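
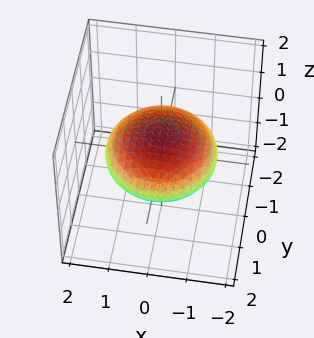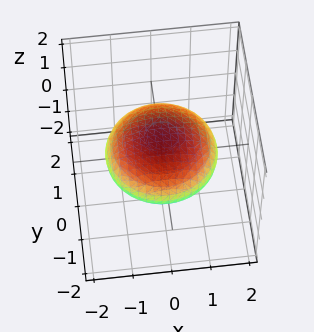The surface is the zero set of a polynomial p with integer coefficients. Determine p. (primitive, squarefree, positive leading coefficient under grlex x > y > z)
First, the degree is 2 — a closed, bounded, convex surface; a quadric.
Next, symmetries: it's symmetric under z → −z, forcing even powers of z; rotational symmetry about the z-axis ⇒ p depends on x, y only through x² + y².
Next, from the visible intercepts: a circular section at z = 0 has radius between 1 and 2.
Finally, matching integer coefficients to the picture gives p.

x^2 + y^2 + 3*z^2 - 2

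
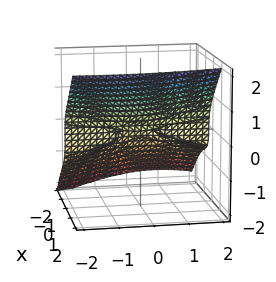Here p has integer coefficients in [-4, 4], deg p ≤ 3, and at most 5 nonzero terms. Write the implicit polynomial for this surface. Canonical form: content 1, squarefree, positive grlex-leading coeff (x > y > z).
3*x^3 + x*y^2 + x*y*z - 3*z^3 + 3*x^2

1. deg p = 3. No degree-2 surface has this shape.
2. Against the integer gridlines: one z-axis crossing is at z = 0; the x-axis gridline crossings are at x ∈ {-1, 0}; the visible y-axis segment lies entirely on the surface.
3. These observations pin down the coefficients.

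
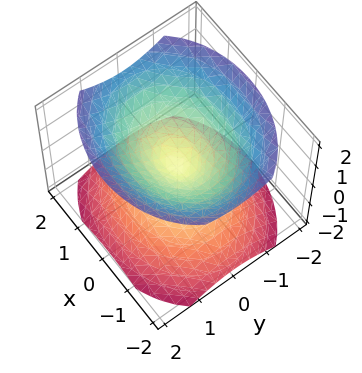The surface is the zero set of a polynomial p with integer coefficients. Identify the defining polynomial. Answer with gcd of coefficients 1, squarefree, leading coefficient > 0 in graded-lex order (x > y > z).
(a) The picture has 2 separate pieces. Treating them together as one polynomial.
(b) Degree: two nappes meeting at a single point; a quadric, so deg p = 2.
(c) Symmetries: the y ↦ −y reflection is a symmetry, so y appears only in even powers; the x ↦ −x reflection is a symmetry, so x appears only in even powers; mirror symmetry z ↦ −z ⇒ only even powers of z.
(d) Against the integer gridlines: one z-axis crossing is at z = 0; it meets the x-axis at x = 0 (among the integer gridlines).
(e) Assembling these constraints gives the stated polynomial.

2*x^2 + 3*y^2 - 3*z^2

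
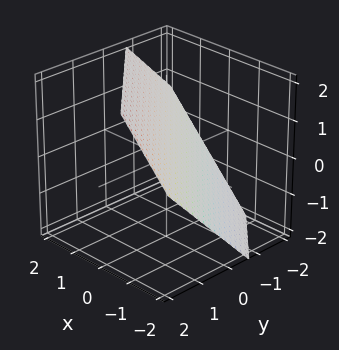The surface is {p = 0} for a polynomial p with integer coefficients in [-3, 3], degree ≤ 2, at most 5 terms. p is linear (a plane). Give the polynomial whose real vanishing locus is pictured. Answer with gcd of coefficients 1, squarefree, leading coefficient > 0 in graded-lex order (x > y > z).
3*x + 3*y - 3*z + 2

1. The degree is 1 — the surface is flat (a plane).
2. Putting this together gives p.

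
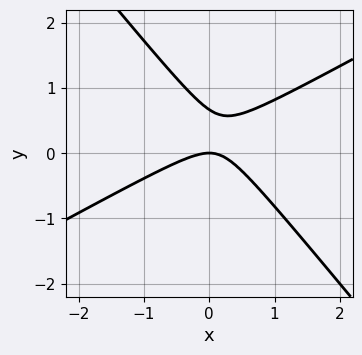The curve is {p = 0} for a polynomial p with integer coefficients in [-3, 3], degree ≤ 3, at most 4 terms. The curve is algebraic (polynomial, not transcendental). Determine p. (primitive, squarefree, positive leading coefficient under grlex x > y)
2*x^2 - 2*x*y - 3*y^2 + 2*y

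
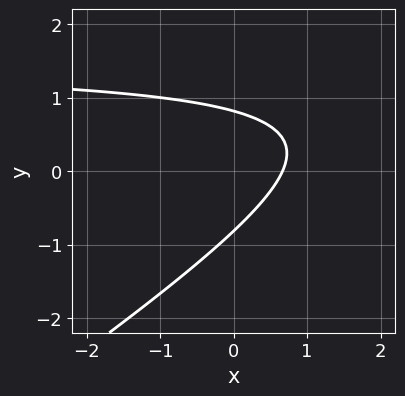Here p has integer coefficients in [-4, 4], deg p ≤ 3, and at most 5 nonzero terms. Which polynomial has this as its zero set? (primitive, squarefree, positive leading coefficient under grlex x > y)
2*x*y - 3*y^2 - 3*x + 2

1. The degree is 2 — a generic line meets the curve in up to 2 points.
2. Matching integer coefficients to the picture gives p.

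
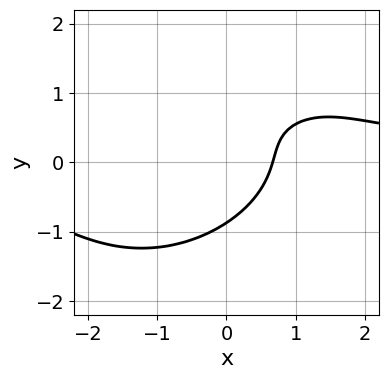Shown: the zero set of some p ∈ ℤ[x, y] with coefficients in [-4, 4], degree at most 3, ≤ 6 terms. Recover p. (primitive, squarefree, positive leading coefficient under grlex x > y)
2*x^2*y - 2*x*y^2 + 3*y^3 - 3*x + 2

First, the degree is 3 — no degree-2 curve has this shape.
Finally, solving for integer coefficients yields p as stated.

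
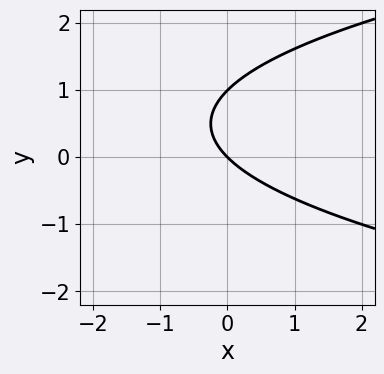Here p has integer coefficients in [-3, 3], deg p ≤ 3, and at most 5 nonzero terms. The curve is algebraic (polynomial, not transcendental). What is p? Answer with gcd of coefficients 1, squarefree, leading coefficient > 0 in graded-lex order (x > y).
First, degree: the shape is more complex than any degree-1 curve, so deg p = 2.
Next, checking where it meets the axes: it meets the x-axis at x = 0 (among the integer gridlines); the y-axis gridline crossings are at y ∈ {0, 1}.
Finally, matching integer coefficients to the picture gives p.

y^2 - x - y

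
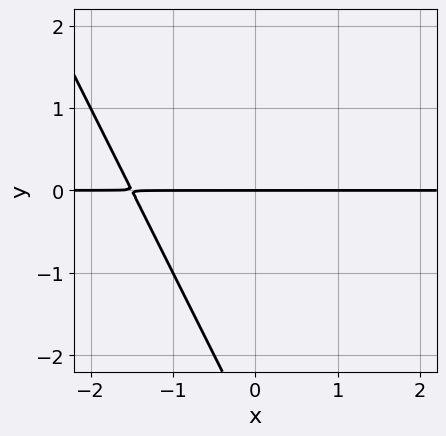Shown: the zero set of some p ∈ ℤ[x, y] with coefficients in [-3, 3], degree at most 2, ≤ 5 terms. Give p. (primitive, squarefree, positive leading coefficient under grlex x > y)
2*x*y + y^2 + 3*y

First, degree: a generic line meets the curve in up to 2 points, so deg p = 2.
Next, from the visible intercepts: the visible x-axis segment lies entirely on the curve; one y-axis crossing is at y = 0.
Finally, the integer polynomial consistent with all of this is the stated p.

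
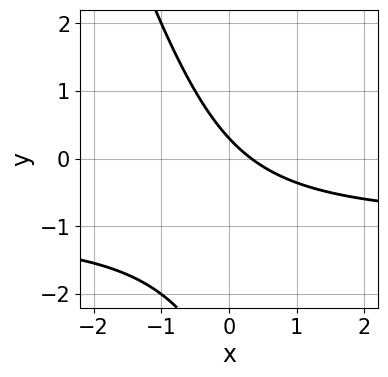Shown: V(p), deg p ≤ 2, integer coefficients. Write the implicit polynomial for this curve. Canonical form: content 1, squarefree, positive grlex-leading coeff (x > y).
First, the degree is 2 — the shape is more complex than any degree-1 curve.
Finally, putting this together gives p.

3*x*y + y^2 + 3*x + 3*y - 1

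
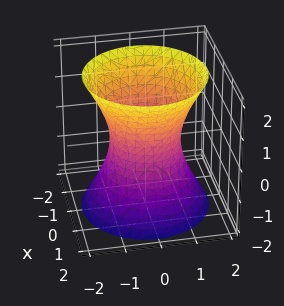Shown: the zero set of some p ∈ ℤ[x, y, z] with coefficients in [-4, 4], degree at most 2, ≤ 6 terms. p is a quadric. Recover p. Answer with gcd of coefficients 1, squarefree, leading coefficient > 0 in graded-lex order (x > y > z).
2*x^2 + 2*y^2 - z^2 - 2

(a) The degree is 2 — one connected sheet with a waist; a quadric.
(b) Symmetries: rotational symmetry about the z-axis ⇒ p depends on x, y only through x² + y²; mirror symmetry z ↦ −z ⇒ only even powers of z.
(c) Against the integer gridlines: the x-axis gridline crossings are at x ∈ {-1, 1}; no z-intercept at any integer in the box.
(d) Solving for integer coefficients yields p as stated. Check: (0, 1, 0) on the y-axis lies on the surface, and p(0, 1, 0) = 0. ✓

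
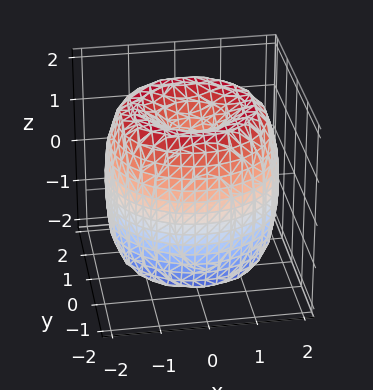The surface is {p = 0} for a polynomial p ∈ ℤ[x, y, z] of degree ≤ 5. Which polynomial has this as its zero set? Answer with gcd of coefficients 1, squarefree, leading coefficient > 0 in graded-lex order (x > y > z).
(a) deg p = 4.
(b) Symmetry: every cross-section ⟂ z is a circle, so x, y appear only via x² + y².
(c) From the axis intercepts and sections: among the integer gridlines, it crosses the z-axis at z ∈ {-1, 1}; a circular section at z = 1 has radius between 1 and 2.
(d) Fitting integer coefficients to these (and the overall shape) gives p.

x^4 + 2*x^2*y^2 + y^4 - 3*x^2 - 3*y^2 + z^2 - 1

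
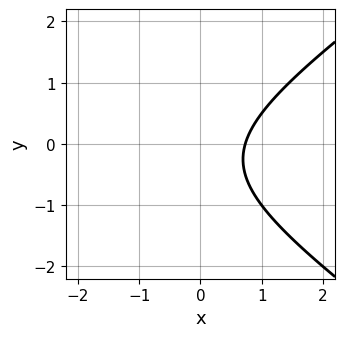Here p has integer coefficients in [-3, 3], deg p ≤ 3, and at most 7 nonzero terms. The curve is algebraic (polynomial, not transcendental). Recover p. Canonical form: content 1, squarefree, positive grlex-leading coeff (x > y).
x^2 - 2*y^2 + 2*x - y - 2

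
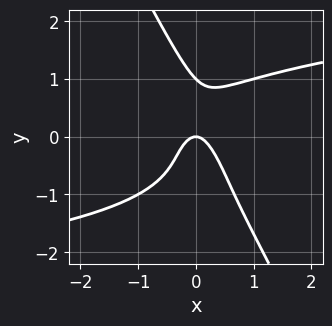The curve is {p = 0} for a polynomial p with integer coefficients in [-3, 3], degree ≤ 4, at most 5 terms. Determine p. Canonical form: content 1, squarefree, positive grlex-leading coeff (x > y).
1. Degree: no degree-3 curve has this shape, so deg p = 4.
2. Observable constraints: one x-axis crossing is at x = 0; among the integer gridlines, it crosses the y-axis at y ∈ {0, 1}.
3. Putting this together gives p.

2*x*y^3 + y^4 + x*y^2 - 3*x^2 - y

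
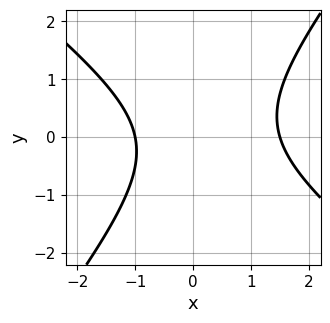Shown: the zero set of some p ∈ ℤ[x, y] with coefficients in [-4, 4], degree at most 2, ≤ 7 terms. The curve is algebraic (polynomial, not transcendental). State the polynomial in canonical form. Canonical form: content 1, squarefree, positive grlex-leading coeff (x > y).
2*x^2 + x*y - 2*y^2 - x - 3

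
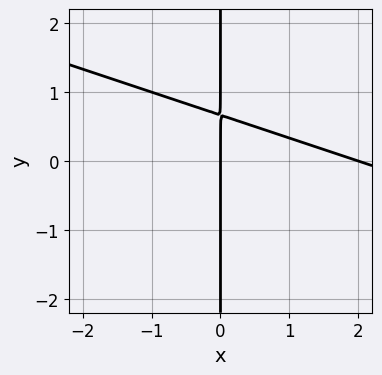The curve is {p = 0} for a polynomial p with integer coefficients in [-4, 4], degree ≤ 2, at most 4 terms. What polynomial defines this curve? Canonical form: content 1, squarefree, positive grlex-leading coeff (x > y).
x^2 + 3*x*y - 2*x

(a) The degree is 2 — a generic line meets the curve in up to 2 points.
(b) From the visible intercepts: among the integer gridlines, it crosses the x-axis at x ∈ {0, 2}; every point of the y-axis in the box is on the curve.
(c) Assembling these constraints gives the stated polynomial.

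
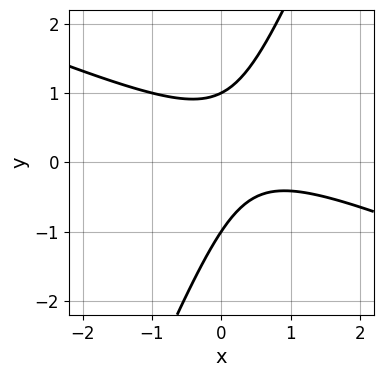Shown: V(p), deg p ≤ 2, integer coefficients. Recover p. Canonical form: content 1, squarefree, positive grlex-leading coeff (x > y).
x^2 + 2*x*y - y^2 - x + 1

1. deg p = 2. No degree-1 curve has this shape.
2. Against the integer gridlines: the y-axis gridline crossings are at y ∈ {-1, 1}; no x-intercept at any integer in the box.
3. Matching integer coefficients to the picture gives p.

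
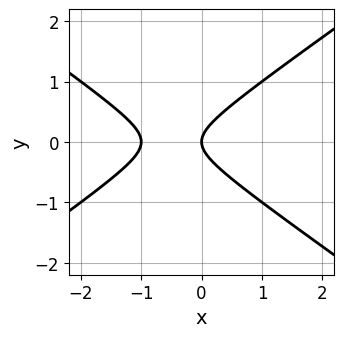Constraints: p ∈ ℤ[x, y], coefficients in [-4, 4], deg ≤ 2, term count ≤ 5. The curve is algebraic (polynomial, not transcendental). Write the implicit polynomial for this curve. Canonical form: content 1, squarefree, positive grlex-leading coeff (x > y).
x^2 - 2*y^2 + x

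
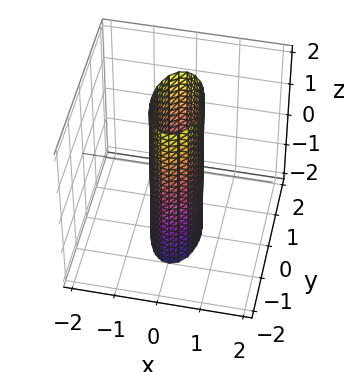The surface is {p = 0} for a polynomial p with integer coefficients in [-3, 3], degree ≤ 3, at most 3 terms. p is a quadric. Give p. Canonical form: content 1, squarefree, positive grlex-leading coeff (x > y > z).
(a) deg p = 2. A cylinder; a quadric.
(b) Symmetries: mirror symmetry z ↦ −z ⇒ only even powers of z; the x ↦ −x reflection is a symmetry, so x appears only in even powers; the y ↦ −y reflection is a symmetry, so y appears only in even powers.
(c) From the axis intercepts and sections: no z-intercept at any integer in the box; the y-axis gridline crossings are at y ∈ {-1, 1}.
(d) Matching integer coefficients to the picture gives p.

3*x^2 + y^2 - 1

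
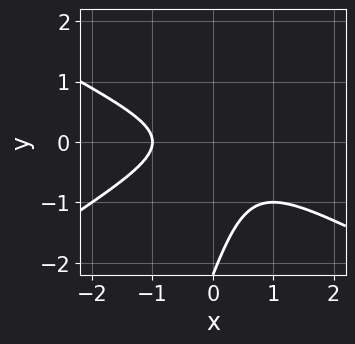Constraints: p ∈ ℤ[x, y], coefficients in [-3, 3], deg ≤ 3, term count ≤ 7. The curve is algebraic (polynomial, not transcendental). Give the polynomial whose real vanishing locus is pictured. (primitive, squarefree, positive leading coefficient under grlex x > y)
x^3 - 3*x*y^2 + y^3 + 2*y^2 + 1

First, deg p = 3. The shape is more complex than any degree-2 curve.
Then, from the axis intercepts and sections: one x-axis crossing is at x = -1; it misses every integer gridline on the y-axis.
Finally, the integer polynomial consistent with all of this is the stated p.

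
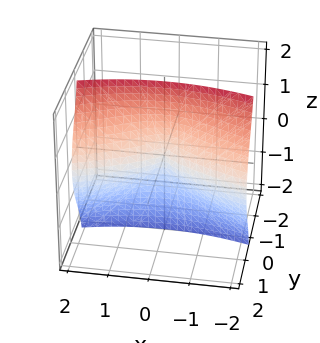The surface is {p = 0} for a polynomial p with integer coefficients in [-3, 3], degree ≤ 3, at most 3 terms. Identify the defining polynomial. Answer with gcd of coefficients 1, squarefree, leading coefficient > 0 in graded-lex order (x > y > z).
3*y^3 + 3*y*z^2 - x^2

First, the degree is 3 — the shape is more complex than any degree-2 surface.
Next, against the integer gridlines: one y-axis crossing is at y = 0; it crosses the x-axis at the gridline x = 0.
Finally, solving for integer coefficients yields p as stated.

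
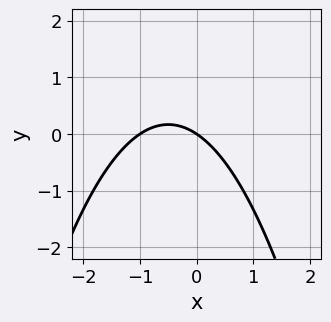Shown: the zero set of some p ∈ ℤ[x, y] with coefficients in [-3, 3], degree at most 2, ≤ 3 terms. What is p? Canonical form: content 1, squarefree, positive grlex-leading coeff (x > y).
First, the degree is 2 — a generic line meets the curve in up to 2 points.
Then, from the visible intercepts: among the integer gridlines, it crosses the x-axis at x ∈ {-1, 0}; it meets the y-axis at y = 0 (among the integer gridlines).
Finally, solving for integer coefficients yields p as stated.

2*x^2 + 2*x + 3*y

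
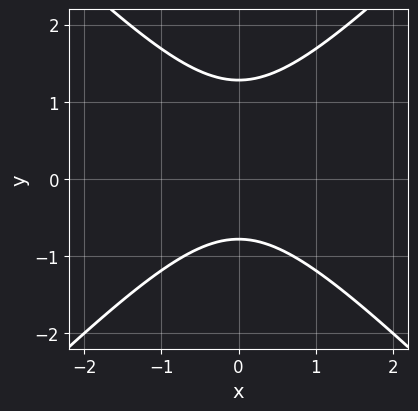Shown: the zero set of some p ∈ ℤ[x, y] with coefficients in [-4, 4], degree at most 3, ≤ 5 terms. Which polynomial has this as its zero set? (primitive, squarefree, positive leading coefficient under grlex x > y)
2*x^2 - 2*y^2 + y + 2

1. Degree: the shape is more complex than any degree-1 curve, so deg p = 2.
2. Symmetries: mirror symmetry x ↦ −x ⇒ only even powers of x.
3. Against the integer gridlines: no x-intercept at any integer in the box.
4. Assembling these constraints gives the stated polynomial.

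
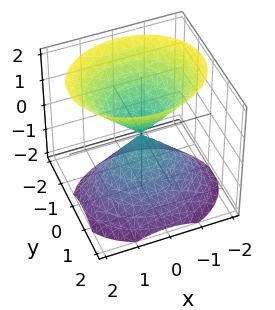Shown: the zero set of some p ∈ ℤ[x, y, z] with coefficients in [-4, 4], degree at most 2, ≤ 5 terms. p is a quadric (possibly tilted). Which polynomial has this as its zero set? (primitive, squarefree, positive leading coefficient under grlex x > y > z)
I count 2 distinct pieces. They look like related sheets of one shape, so recover p as a whole.
The degree is 2 — the shape is more complex than any degree-1 surface.
From the visible intercepts: one z-axis crossing is at z = 0; it crosses the y-axis at the gridline y = 0; it meets the x-axis at x = 0 (among the integer gridlines).
Putting this together gives p.

2*x^2 + 3*y^2 + y*z - 2*z^2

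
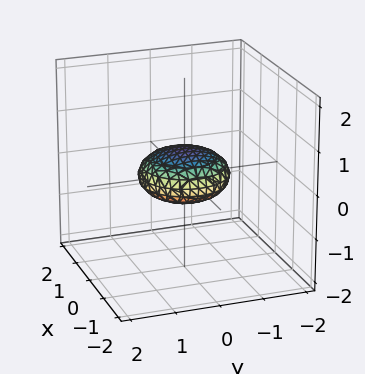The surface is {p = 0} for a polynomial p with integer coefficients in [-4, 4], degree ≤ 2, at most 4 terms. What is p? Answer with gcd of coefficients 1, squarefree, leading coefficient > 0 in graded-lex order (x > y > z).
x^2 + y^2 + 3*z^2 - 1

First, degree: the shape is more complex than any degree-1 surface, so deg p = 2.
Next, symmetries: the surface is invariant under rotation about z: p = q(x² + y², z).
Next, observable constraints: among the integer gridlines, it crosses the y-axis at y ∈ {-1, 1}; among the integer gridlines, it crosses the x-axis at x ∈ {-1, 1}; a circular section at z = 0 has radius exactly 1.
Finally, these observations pin down the coefficients.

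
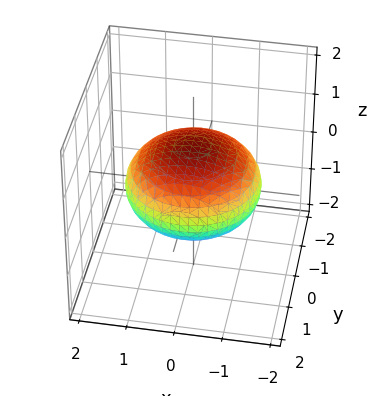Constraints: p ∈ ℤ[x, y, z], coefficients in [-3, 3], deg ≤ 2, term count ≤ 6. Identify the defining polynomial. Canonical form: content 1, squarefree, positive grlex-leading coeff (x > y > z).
Degree: a closed, bounded, convex surface; a quadric, so deg p = 2.
Symmetries: mirror symmetry z ↦ −z ⇒ only even powers of z; the z-axis is an axis of rotation, so x and y enter only as x² + y².
Reading off the gridlines: among the integer gridlines, it crosses the z-axis at z ∈ {-1, 1}; a circular section at z = 0 has radius between 1 and 2.
Fitting integer coefficients to these (and the overall shape) gives p.

x^2 + y^2 + 2*z^2 - 2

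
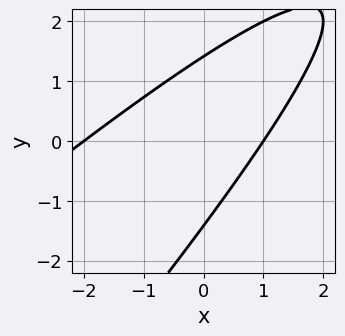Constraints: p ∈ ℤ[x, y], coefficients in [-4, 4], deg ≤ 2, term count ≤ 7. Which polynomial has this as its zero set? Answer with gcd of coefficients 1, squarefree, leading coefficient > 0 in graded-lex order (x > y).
x^2 - 2*x*y + y^2 + x - 2

(a) Degree: no degree-1 curve has this shape, so deg p = 2.
(b) From the axis intercepts and sections: the x-axis gridline crossings are at x ∈ {-2, 1}.
(c) The integer polynomial consistent with all of this is the stated p.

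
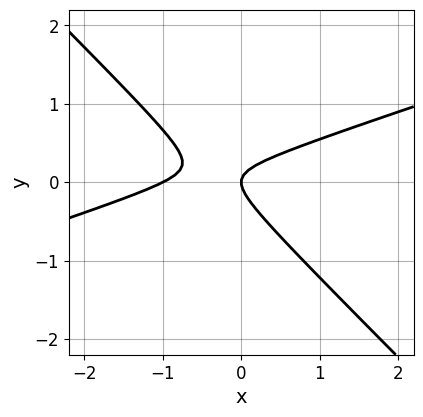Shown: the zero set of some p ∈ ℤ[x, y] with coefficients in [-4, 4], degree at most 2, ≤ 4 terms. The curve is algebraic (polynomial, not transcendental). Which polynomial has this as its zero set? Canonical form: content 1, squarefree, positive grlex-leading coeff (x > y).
x^2 - 2*x*y - 3*y^2 + x

First, the degree is 2 — a generic line meets the curve in up to 2 points.
Then, reading off the gridlines: one y-axis crossing is at y = 0; among the integer gridlines, it crosses the x-axis at x ∈ {-1, 0}.
Finally, assembling these constraints gives the stated polynomial.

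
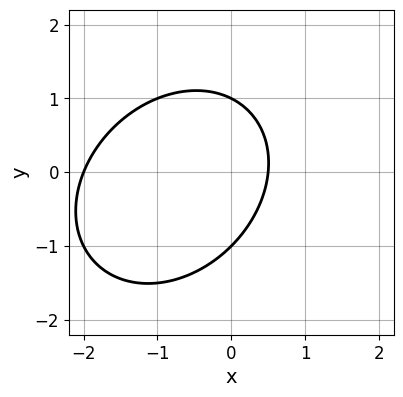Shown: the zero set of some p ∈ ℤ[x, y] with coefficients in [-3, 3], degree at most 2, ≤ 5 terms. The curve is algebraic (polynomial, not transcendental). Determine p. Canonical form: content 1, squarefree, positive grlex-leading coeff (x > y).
First, degree: the shape is more complex than any degree-1 curve, so deg p = 2.
Then, reading off the gridlines: the y-axis gridline crossings are at y ∈ {-1, 1}; it meets the x-axis at x = -2 (among the integer gridlines).
Finally, matching integer coefficients to the picture gives p.

2*x^2 - x*y + 2*y^2 + 3*x - 2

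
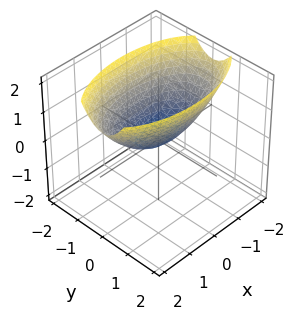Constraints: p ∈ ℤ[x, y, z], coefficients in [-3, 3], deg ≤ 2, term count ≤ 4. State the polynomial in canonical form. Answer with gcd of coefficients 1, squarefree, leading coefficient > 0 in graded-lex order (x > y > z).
Degree: a single bowl opening along one axis; a quadric, so deg p = 2.
Symmetries: the x ↦ −x reflection is a symmetry, so x appears only in even powers; mirror symmetry y ↦ −y ⇒ only even powers of y.
From the axis intercepts and sections: it crosses the y-axis at the gridline y = 0; one x-axis crossing is at x = 0; it crosses the z-axis at the gridline z = 0.
Solving for integer coefficients yields p as stated.

x^2 + 3*y^2 - 3*z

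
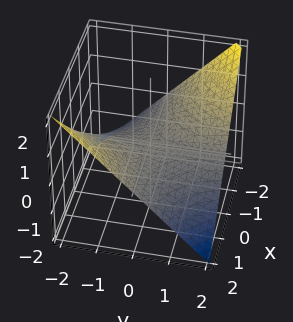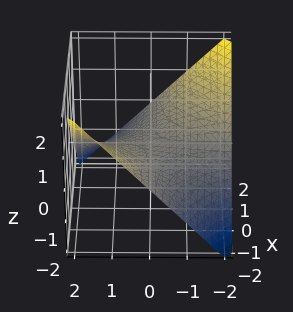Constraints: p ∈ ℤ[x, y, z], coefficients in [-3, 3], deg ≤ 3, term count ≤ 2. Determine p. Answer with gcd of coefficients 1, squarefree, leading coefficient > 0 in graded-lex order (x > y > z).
1. Degree: a saddle surface; a quadric, so deg p = 2.
2. Observable constraints: the visible x-axis segment lies entirely on the surface; the visible y-axis segment lies entirely on the surface.
3. Fitting integer coefficients to these (and the overall shape) gives p.

x*y + 2*z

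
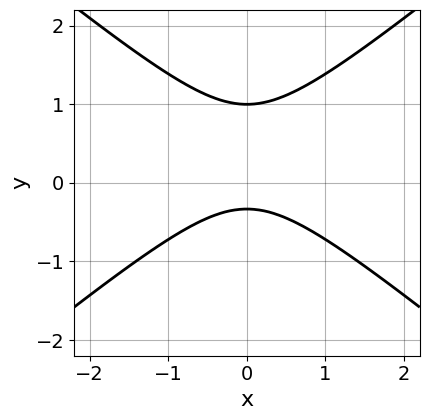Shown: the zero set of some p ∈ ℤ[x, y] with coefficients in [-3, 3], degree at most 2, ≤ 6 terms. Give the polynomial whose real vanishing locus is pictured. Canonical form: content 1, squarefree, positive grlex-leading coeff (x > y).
2*x^2 - 3*y^2 + 2*y + 1

deg p = 2. No degree-1 curve has this shape.
Symmetries: the x ↦ −x reflection is a symmetry, so x appears only in even powers.
Observable constraints: it crosses the y-axis at the gridline y = 1; the curve avoids every integer x-axis point in the box.
The integer polynomial consistent with all of this is the stated p.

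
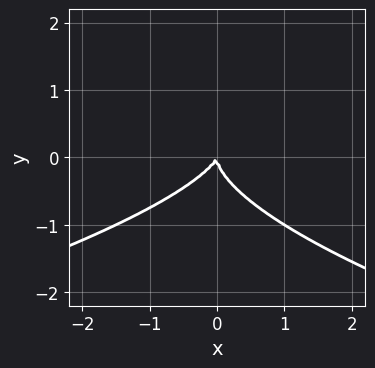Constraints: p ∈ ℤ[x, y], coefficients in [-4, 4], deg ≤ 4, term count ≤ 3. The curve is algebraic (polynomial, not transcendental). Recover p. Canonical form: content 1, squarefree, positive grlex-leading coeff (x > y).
1. Degree: a generic line meets the curve in up to 3 points, so deg p = 3.
2. Against the integer gridlines: it meets the x-axis at x = 0 (among the integer gridlines); it meets the y-axis at y = 0 (among the integer gridlines).
3. Putting this together gives p.

3*y^3 + 2*x^2 - x*y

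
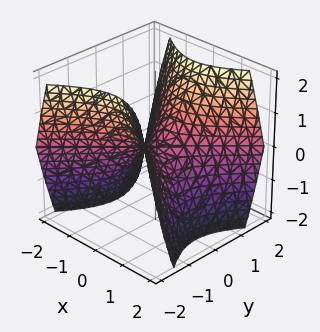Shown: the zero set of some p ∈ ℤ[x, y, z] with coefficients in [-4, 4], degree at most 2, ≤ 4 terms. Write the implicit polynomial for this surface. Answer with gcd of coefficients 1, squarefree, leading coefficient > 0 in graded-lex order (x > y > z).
x^2 - y^2 + z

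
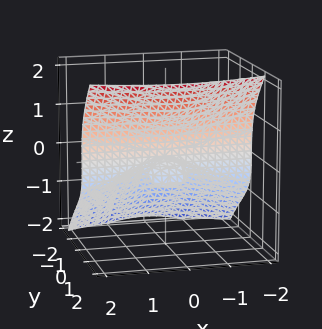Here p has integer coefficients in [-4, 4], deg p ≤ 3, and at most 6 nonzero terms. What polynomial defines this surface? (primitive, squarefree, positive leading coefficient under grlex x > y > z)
2*x^2*y + 3*y^3 - 2*z^3 + 3*y*z

1. There are 2 components. Treating them together as one polynomial.
2. The degree is 3 — a generic line meets the surface in up to 3 points.
3. Reading off the gridlines: every point of the x-axis in the box is on the surface; it meets the z-axis at z = 0 (among the integer gridlines); one y-axis crossing is at y = 0.
4. Together with the visible shape, these determine p as stated.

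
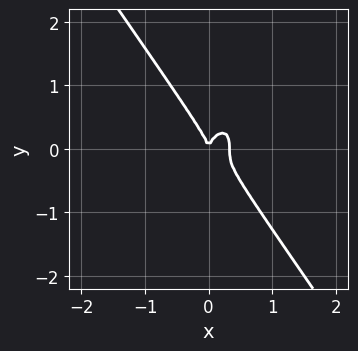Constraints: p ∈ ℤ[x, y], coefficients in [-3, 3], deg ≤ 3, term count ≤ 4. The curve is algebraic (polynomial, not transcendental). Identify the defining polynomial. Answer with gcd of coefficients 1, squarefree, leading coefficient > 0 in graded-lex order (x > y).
(a) deg p = 3. A generic line meets the curve in up to 3 points.
(b) Reading off the gridlines: it crosses the x-axis at the gridline x = 0; it meets the y-axis at y = 0 (among the integer gridlines).
(c) The integer polynomial consistent with all of this is the stated p.

3*x^3 + y^3 - x^2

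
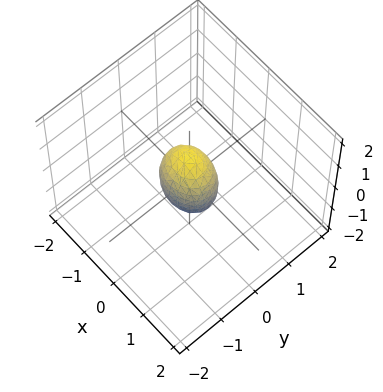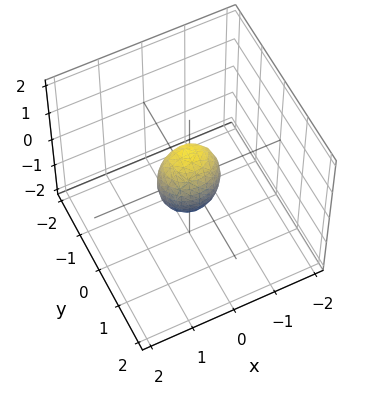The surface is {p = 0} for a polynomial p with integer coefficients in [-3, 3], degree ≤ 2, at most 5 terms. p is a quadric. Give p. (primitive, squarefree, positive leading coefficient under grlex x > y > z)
2*x^2 + 3*y^2 + z^2 - 1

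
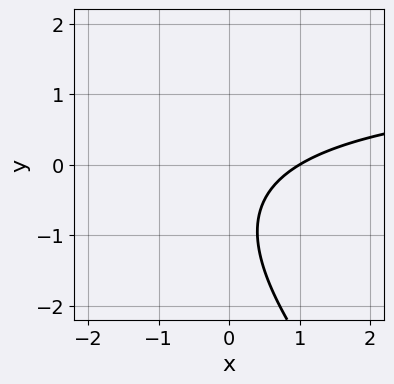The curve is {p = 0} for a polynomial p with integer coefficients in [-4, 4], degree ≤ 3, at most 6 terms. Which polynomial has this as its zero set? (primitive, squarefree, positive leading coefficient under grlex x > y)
The degree is 2 — the shape is more complex than any degree-1 curve.
From the visible intercepts: one x-axis crossing is at x = 1; the curve avoids every integer y-axis point in the box.
Solving for integer coefficients yields p as stated.

2*x*y + 2*y^2 - 3*x + 3*y + 3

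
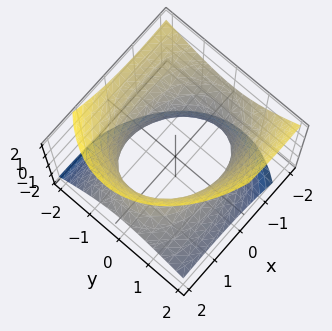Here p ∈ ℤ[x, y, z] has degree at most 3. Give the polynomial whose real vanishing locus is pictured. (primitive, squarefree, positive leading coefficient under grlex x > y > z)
x^2 + 2*x*z + 2*y^2 + y*z - 2*z^2 - 3

Degree: the shape is more complex than any degree-1 surface, so deg p = 2.
From the visible intercepts: no z-intercept at any integer in the box.
Matching integer coefficients to the picture gives p.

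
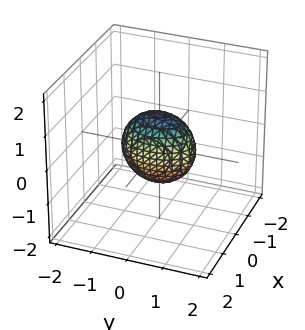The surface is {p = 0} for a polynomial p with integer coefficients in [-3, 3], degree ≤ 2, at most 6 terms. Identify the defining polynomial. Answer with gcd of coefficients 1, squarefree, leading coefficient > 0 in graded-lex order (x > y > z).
2*x^2 + y^2 + z^2 - 1

First, deg p = 2.
Then, symmetries: the x ↦ −x reflection is a symmetry, so x appears only in even powers; it's symmetric under y → −y, forcing even powers of y; mirror symmetry z ↦ −z ⇒ only even powers of z.
Then, observable constraints: the y-axis gridline crossings are at y ∈ {-1, 1}; the z-axis gridline crossings are at z ∈ {-1, 1}.
Finally, these observations pin down the coefficients.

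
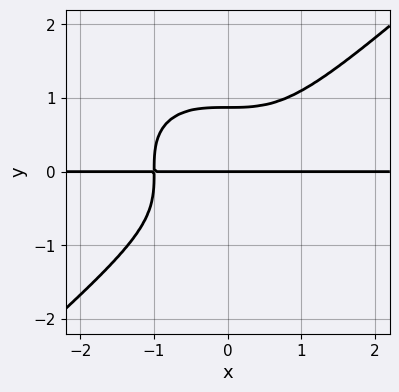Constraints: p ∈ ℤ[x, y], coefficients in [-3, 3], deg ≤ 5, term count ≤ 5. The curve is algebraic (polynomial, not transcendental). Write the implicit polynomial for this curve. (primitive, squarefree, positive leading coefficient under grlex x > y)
2*x^3*y - 3*y^4 + 2*y

(a) The degree is 4 — a generic line meets the curve in up to 4 points.
(b) Reading off the gridlines: every point of the x-axis in the box is on the curve; it meets the y-axis at y = 0 (among the integer gridlines).
(c) Matching integer coefficients to the picture gives p.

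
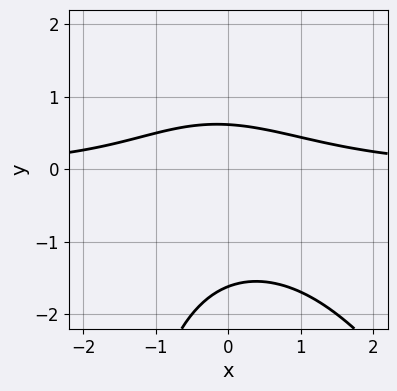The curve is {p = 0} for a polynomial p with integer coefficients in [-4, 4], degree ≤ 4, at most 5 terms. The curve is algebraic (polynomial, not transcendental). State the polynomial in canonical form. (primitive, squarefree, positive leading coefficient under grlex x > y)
2*x^2*y + x*y^2 + 3*y^2 + 3*y - 3

The degree is 3 — the shape is more complex than any degree-2 curve.
From the axis intercepts and sections: the curve avoids every integer x-axis point in the box.
Matching integer coefficients to the picture gives p.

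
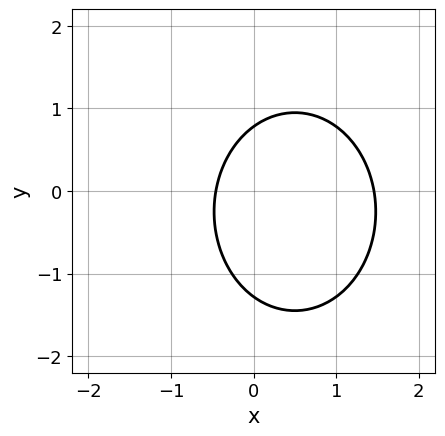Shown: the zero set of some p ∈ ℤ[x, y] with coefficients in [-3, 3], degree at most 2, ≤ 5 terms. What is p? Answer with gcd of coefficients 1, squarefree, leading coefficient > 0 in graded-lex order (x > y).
3*x^2 + 2*y^2 - 3*x + y - 2

First, the degree is 2 — the shape is more complex than any degree-1 curve.
Finally, the integer polynomial consistent with all of this is the stated p.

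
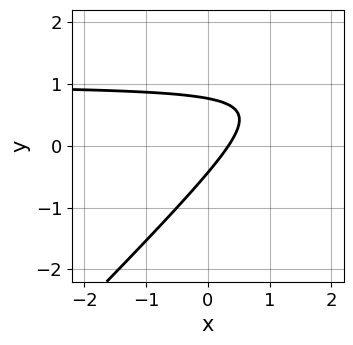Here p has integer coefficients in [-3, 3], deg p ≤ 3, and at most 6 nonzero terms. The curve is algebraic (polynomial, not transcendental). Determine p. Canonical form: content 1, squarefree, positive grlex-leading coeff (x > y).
3*x*y - 3*y^2 - 3*x + y + 1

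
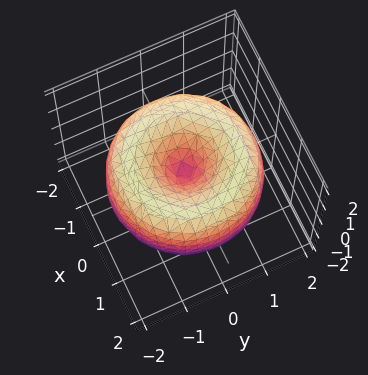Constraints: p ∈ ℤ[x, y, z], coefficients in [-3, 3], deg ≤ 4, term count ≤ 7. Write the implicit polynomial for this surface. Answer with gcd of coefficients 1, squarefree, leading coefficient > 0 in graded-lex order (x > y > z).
x^4 + 2*x^2*y^2 + y^4 - 3*x^2 - 3*y^2 + 2*z^2

deg p = 4.
Symmetries: the z-axis is an axis of rotation, so x and y enter only as x² + y².
From the visible intercepts: it crosses the z-axis at the gridline z = 0; it meets the y-axis at y = 0 (among the integer gridlines).
These observations pin down the coefficients.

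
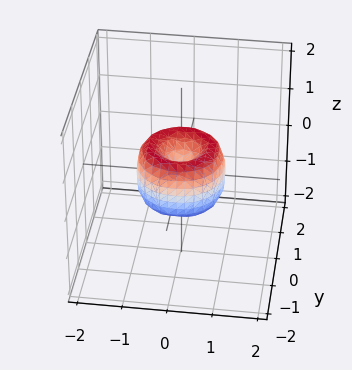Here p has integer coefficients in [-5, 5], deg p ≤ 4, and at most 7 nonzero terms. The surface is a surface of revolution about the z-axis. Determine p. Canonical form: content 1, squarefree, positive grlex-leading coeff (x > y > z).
2*x^4 + 4*x^2*y^2 + 2*y^4 - 2*x^2 - 2*y^2 + z^2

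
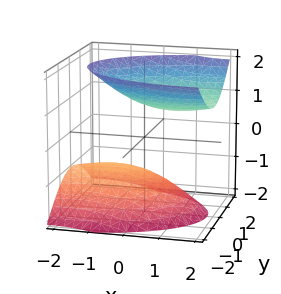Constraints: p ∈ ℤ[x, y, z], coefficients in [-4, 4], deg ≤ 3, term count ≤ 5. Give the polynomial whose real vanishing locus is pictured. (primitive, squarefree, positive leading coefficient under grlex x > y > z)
First, there are 2 components.
Then, deg p = 2.
Then, checking where it meets the axes: no y-intercept at any integer in the box; the surface avoids every integer x-axis point in the box.
Finally, matching integer coefficients to the picture gives p.

x^2 - 2*x*z + 3*y^2 - 3*z^2 + 3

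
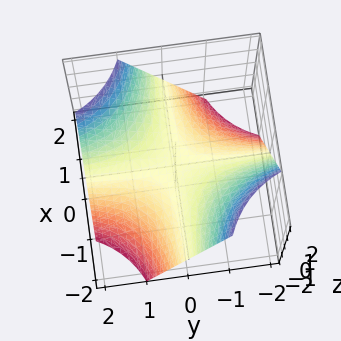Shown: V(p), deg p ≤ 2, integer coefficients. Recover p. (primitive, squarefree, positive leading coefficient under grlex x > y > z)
Degree: a saddle surface; a quadric, so deg p = 2.
Checking where it meets the axes: every point of the x-axis in the box is on the surface; the visible y-axis segment lies entirely on the surface.
Matching integer coefficients to the picture gives p.

x*y - z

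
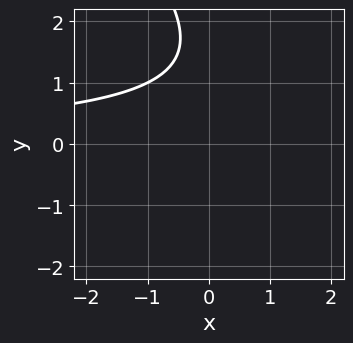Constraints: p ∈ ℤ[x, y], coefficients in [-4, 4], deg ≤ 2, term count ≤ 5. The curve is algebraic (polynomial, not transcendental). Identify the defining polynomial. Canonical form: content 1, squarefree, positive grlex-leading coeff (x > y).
x*y + y^2 - 3*y + 3

deg p = 2. No degree-1 curve has this shape.
Reading off the gridlines: the curve avoids every integer y-axis point in the box; the curve avoids every integer x-axis point in the box.
Fitting integer coefficients to these (and the overall shape) gives p.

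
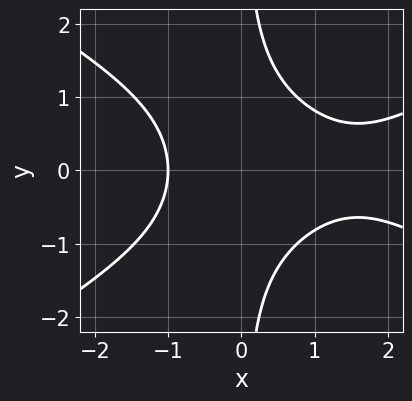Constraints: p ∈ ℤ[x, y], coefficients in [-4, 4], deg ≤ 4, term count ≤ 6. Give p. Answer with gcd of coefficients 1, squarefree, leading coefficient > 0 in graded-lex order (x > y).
1. deg p = 3. A generic line meets the curve in up to 3 points.
2. Symmetries: the y ↦ −y reflection is a symmetry, so y appears only in even powers.
3. Against the integer gridlines: one x-axis crossing is at x = -1; no y-intercept at any integer in the box.
4. The integer polynomial consistent with all of this is the stated p.

x^3 - 3*x*y^2 - 2*x^2 + 3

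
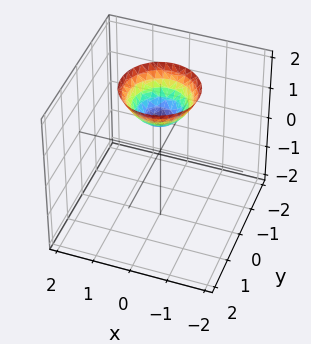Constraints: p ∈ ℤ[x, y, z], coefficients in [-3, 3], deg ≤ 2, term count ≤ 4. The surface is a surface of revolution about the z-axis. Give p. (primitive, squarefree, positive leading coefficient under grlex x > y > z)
The degree is 2 — a generic line meets the surface in up to 2 points.
Symmetries: the surface is invariant under rotation about z: p = q(x² + y², z).
From the axis intercepts and sections: a circular section at z = 2 has radius exactly 1; no x-intercept at any integer in the box.
Assembling these constraints gives the stated polynomial. Check: (0, 0, 1) on the z-axis lies on the surface, and p(0, 0, 1) = 0. ✓

x^2 + y^2 - z + 1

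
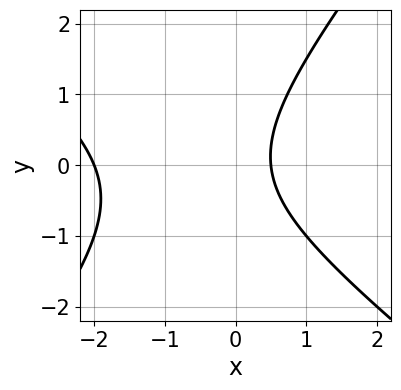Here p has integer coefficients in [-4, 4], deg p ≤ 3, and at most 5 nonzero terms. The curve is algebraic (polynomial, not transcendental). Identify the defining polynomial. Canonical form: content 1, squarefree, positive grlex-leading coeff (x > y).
2*x^2 + x*y - 2*y^2 + 3*x - 2

(a) Degree: a generic line meets the curve in up to 2 points, so deg p = 2.
(b) Checking where it meets the axes: the curve avoids every integer y-axis point in the box; it crosses the x-axis at the gridline x = -2.
(c) These observations pin down the coefficients.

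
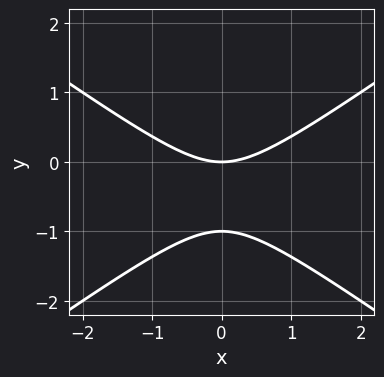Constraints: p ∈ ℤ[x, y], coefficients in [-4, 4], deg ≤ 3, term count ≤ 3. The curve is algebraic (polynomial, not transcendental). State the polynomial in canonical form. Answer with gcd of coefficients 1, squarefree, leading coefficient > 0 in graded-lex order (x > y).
x^2 - 2*y^2 - 2*y

(a) Degree: no degree-1 curve has this shape, so deg p = 2.
(b) Symmetries: mirror symmetry x ↦ −x ⇒ only even powers of x.
(c) From the visible intercepts: the y-axis gridline crossings are at y ∈ {-1, 0}; it meets the x-axis at x = 0 (among the integer gridlines).
(d) These observations pin down the coefficients.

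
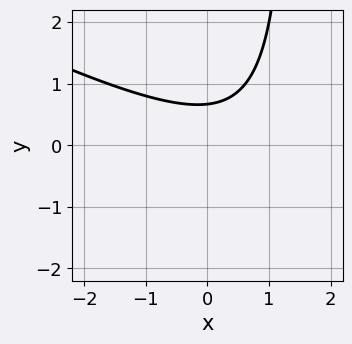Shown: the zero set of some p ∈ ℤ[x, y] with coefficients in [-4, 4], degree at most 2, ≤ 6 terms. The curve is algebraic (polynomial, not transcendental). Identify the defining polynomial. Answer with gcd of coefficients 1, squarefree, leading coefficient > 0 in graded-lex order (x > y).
x^2 + 2*x*y - x - 3*y + 2

1. The degree is 2 — no degree-1 curve has this shape.
2. Against the integer gridlines: it misses every integer gridline on the x-axis.
3. Matching integer coefficients to the picture gives p.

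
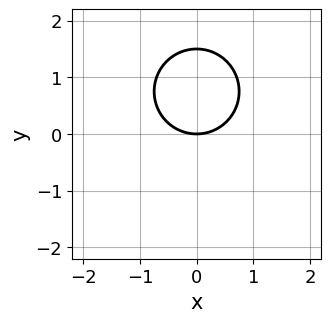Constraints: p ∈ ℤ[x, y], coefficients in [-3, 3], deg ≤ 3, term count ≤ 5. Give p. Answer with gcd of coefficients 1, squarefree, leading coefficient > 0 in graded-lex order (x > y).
2*x^2 + 2*y^2 - 3*y

The degree is 2 — no degree-1 curve has this shape.
Symmetries: it's symmetric under x → −x, forcing even powers of x.
Observable constraints: it crosses the x-axis at the gridline x = 0; it meets the y-axis at y = 0 (among the integer gridlines).
Matching integer coefficients to the picture gives p.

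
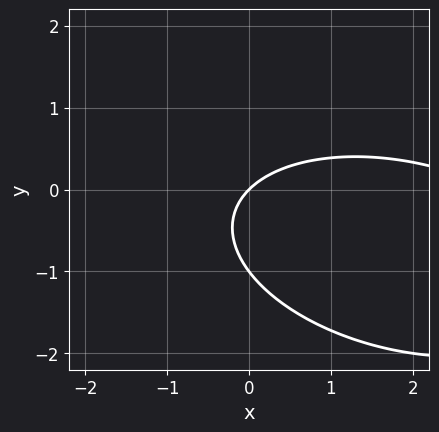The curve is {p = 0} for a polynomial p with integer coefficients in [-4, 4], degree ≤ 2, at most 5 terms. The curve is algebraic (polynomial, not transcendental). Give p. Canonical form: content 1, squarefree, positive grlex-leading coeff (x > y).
First, the degree is 2 — the shape is more complex than any degree-1 curve.
Then, observable constraints: the y-axis gridline crossings are at y ∈ {-1, 0}; one x-axis crossing is at x = 0.
Finally, fitting integer coefficients to these (and the overall shape) gives p.

x^2 + x*y + 3*y^2 - 3*x + 3*y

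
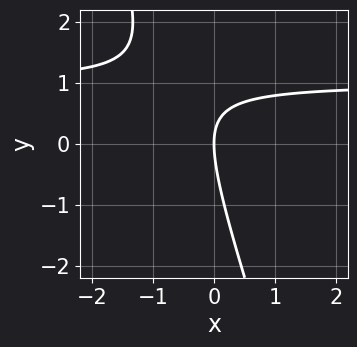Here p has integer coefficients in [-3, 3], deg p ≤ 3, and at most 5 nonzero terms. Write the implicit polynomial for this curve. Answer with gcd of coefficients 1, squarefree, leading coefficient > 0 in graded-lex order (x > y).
1. Degree: no degree-1 curve has this shape, so deg p = 2.
2. Against the integer gridlines: it crosses the x-axis at the gridline x = 0; it meets the y-axis at y = 0 (among the integer gridlines).
3. Solving for integer coefficients yields p as stated.

3*x*y + y^2 - 3*x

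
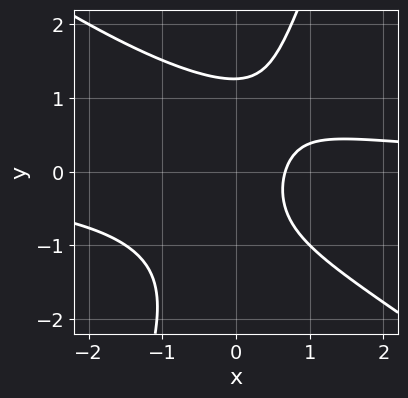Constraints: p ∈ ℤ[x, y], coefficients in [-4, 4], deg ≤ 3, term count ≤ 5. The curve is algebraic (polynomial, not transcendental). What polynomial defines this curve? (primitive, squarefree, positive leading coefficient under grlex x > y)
First, degree: the shape is more complex than any degree-2 curve, so deg p = 3.
Finally, putting this together gives p.

2*x^2*y + 2*x*y^2 - y^3 - 3*x + 2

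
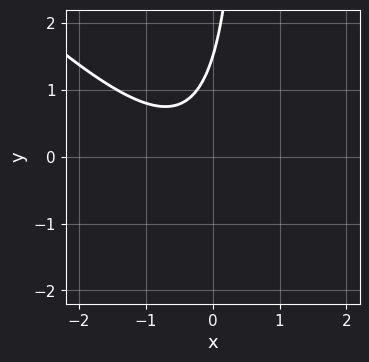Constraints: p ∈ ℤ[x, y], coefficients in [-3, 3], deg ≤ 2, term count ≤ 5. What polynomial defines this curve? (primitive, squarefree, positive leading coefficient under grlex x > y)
3*x^2 + 3*x*y + 2*x - 2*y + 3

1. Degree: a generic line meets the curve in up to 2 points, so deg p = 2.
2. Checking where it meets the axes: the curve avoids every integer x-axis point in the box.
3. Solving for integer coefficients yields p as stated.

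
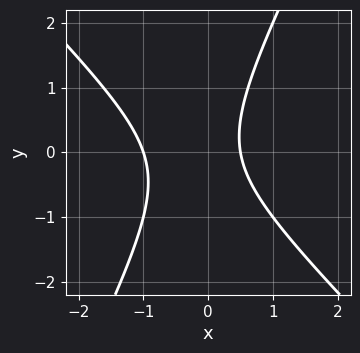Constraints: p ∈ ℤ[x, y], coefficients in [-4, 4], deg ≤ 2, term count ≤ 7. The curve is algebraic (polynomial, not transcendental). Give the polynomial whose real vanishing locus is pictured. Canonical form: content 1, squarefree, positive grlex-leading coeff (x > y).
2*x^2 + x*y - y^2 + x - 1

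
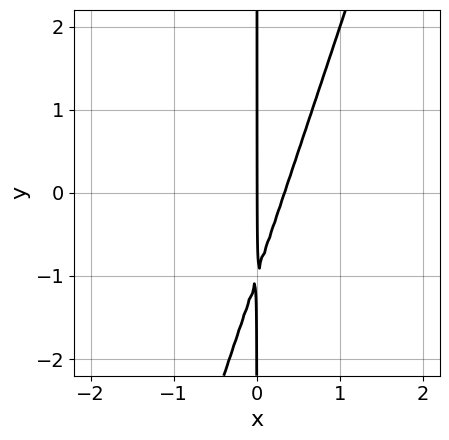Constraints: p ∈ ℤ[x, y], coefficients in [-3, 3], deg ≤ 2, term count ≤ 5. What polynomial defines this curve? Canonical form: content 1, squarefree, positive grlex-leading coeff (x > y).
First, the degree is 2 — a generic line meets the curve in up to 2 points.
Next, against the integer gridlines: every point of the y-axis in the box is on the curve; it meets the x-axis at x = 0 (among the integer gridlines).
Finally, these observations pin down the coefficients.

3*x^2 - x*y - x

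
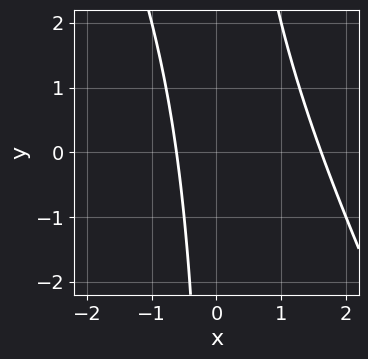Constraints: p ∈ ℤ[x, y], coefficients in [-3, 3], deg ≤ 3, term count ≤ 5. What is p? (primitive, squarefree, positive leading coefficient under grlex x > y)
1. The degree is 2 — the shape is more complex than any degree-1 curve.
2. Observable constraints: the curve avoids every integer y-axis point in the box.
3. Solving for integer coefficients yields p as stated.

2*x^2 + x*y - 2*x - 2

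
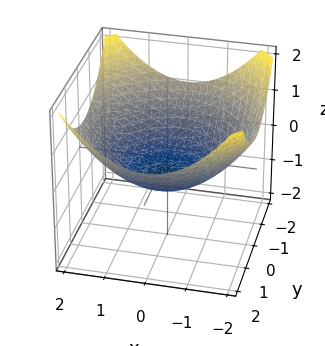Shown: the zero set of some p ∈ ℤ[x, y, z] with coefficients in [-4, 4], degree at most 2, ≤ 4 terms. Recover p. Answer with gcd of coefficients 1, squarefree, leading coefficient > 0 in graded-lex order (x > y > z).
x^2 + y^2 - 3*z - 2

(a) deg p = 2. No degree-1 surface has this shape.
(b) Symmetries: every cross-section ⟂ z is a circle, so x, y appear only via x² + y².
(c) From the axis intercepts and sections: a circular section at z = 0 has radius between 1 and 2.
(d) Together with the visible shape, these determine p as stated.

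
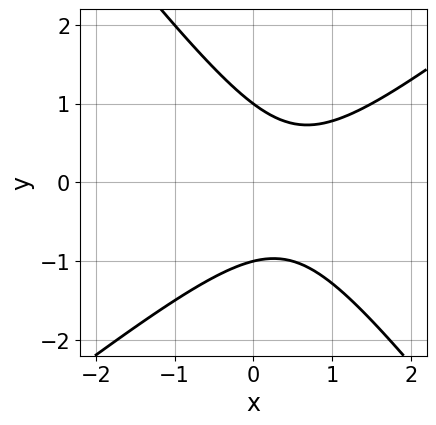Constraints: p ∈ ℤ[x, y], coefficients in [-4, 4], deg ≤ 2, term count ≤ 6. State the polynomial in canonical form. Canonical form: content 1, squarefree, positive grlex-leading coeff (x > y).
(a) deg p = 2.
(b) From the axis intercepts and sections: no x-intercept at any integer in the box; the y-axis gridline crossings are at y ∈ {-1, 1}.
(c) Fitting integer coefficients to these (and the overall shape) gives p.

2*x^2 - x*y - 2*y^2 - 2*x + 2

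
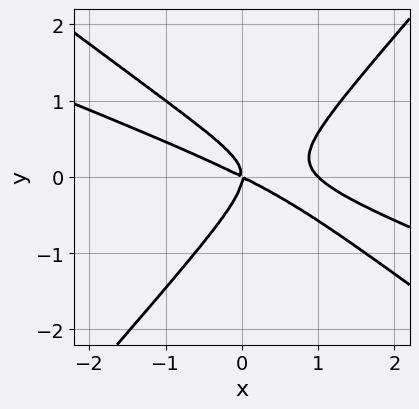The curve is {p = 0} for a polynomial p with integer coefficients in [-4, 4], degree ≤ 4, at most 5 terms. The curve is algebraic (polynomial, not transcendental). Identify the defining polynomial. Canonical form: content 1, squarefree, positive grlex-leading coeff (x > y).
x^3 + 3*x^2*y - 3*y^3 - x^2 - 2*x*y

(a) The degree is 3 — a generic line meets the curve in up to 3 points.
(b) Checking where it meets the axes: the x-axis gridline crossings are at x ∈ {0, 1}; it crosses the y-axis at the gridline y = 0.
(c) Together with the visible shape, these determine p as stated.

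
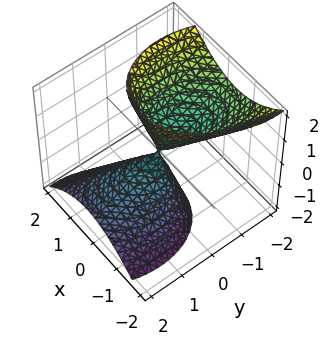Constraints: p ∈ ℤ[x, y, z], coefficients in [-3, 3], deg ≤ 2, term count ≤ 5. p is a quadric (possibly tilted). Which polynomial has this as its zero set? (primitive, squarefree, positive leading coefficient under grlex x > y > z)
(a) There are 2 components. Treating them together as one polynomial.
(b) Degree: the shape is more complex than any degree-1 surface, so deg p = 2.
(c) Against the integer gridlines: it meets the z-axis at z = 0 (among the integer gridlines); it meets the x-axis at x = 0 (among the integer gridlines); it crosses the y-axis at the gridline y = 0.
(d) Solving for integer coefficients yields p as stated.

3*x^2 - x*y + 2*y^2 + 3*y*z - z^2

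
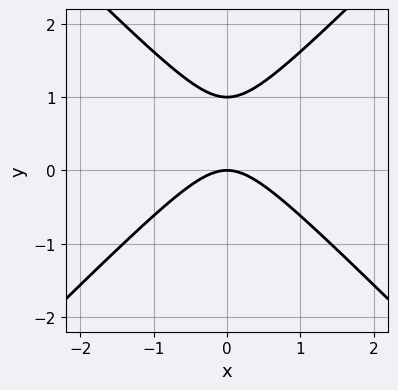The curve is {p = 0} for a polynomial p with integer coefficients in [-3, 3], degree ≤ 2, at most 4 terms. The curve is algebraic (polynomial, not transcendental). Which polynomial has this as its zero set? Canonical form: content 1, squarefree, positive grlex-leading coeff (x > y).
x^2 - y^2 + y

(a) Degree: the shape is more complex than any degree-1 curve, so deg p = 2.
(b) Symmetries: it's symmetric under x → −x, forcing even powers of x.
(c) From the axis intercepts and sections: it crosses the x-axis at the gridline x = 0; among the integer gridlines, it crosses the y-axis at y ∈ {0, 1}.
(d) Matching integer coefficients to the picture gives p.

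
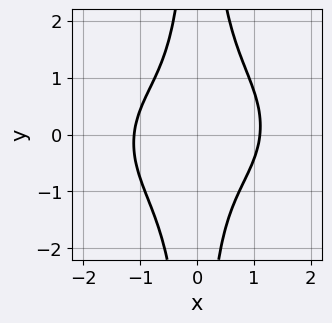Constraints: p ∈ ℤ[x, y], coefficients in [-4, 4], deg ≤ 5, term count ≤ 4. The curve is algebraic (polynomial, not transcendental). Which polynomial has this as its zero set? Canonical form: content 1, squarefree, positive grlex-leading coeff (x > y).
2*x^4 + 3*x^2*y^2 - x*y - 3

The degree is 4 — no degree-3 curve has this shape.
Against the integer gridlines: the curve avoids every integer y-axis point in the box.
The integer polynomial consistent with all of this is the stated p.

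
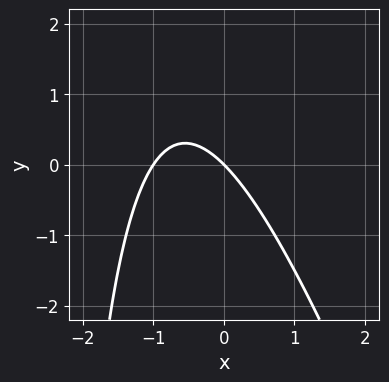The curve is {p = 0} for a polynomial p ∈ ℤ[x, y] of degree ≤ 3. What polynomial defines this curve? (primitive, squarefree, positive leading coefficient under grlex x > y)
1. The degree is 2 — no degree-1 curve has this shape.
2. Reading off the gridlines: it meets the y-axis at y = 0 (among the integer gridlines); the x-axis gridline crossings are at x ∈ {-1, 0}.
3. These observations pin down the coefficients.

3*x^2 + x*y + 3*x + 3*y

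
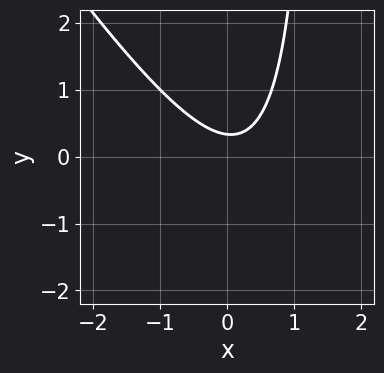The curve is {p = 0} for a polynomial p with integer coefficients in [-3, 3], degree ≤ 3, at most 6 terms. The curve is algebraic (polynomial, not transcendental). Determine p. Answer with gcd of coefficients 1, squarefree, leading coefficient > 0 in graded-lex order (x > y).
3*x^2 + 2*x*y - x - 3*y + 1

1. The degree is 2 — the shape is more complex than any degree-1 curve.
2. From the visible intercepts: it misses every integer gridline on the x-axis.
3. Together with the visible shape, these determine p as stated.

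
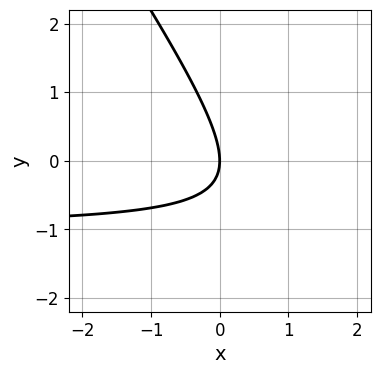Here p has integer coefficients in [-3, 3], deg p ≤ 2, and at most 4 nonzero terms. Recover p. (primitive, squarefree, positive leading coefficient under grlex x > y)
3*x*y + 2*y^2 + 3*x

(a) Degree: no degree-1 curve has this shape, so deg p = 2.
(b) Against the integer gridlines: it meets the x-axis at x = 0 (among the integer gridlines); it crosses the y-axis at the gridline y = 0.
(c) These observations pin down the coefficients.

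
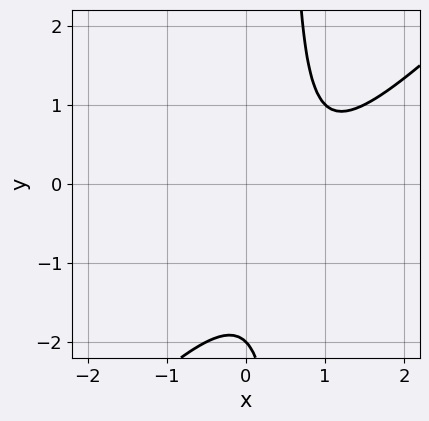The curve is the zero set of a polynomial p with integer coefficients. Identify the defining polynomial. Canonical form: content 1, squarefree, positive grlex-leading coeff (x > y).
The degree is 2 — a generic line meets the curve in up to 2 points.
Observable constraints: it crosses the y-axis at the gridline y = -2; it misses every integer gridline on the x-axis.
The integer polynomial consistent with all of this is the stated p.

2*x^2 - 2*x*y - 3*x + y + 2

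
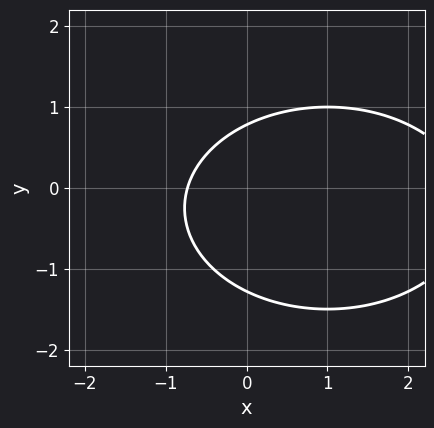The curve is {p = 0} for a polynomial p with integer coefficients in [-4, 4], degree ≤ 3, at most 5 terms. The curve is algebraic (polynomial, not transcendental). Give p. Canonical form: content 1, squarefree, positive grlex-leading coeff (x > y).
x^2 + 2*y^2 - 2*x + y - 2

(a) The degree is 2 — a generic line meets the curve in up to 2 points.
(b) Putting this together gives p.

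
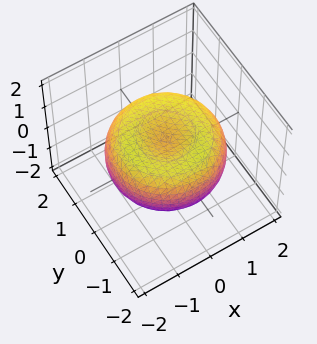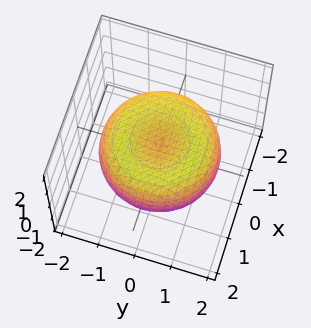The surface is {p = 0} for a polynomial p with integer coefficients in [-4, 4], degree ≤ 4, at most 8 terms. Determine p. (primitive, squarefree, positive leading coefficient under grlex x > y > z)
x^4 + 2*x^2*y^2 + y^4 - 2*x^2 - 2*y^2 + 3*z^2 - 1

First, degree: a generic line meets the surface in up to 4 points, so deg p = 4.
Then, by symmetry, the z-axis is an axis of rotation, so x and y enter only as x² + y².
Next, from the visible intercepts: a circular section at z = 0 has radius between 1 and 2.
Finally, matching integer coefficients to the picture gives p.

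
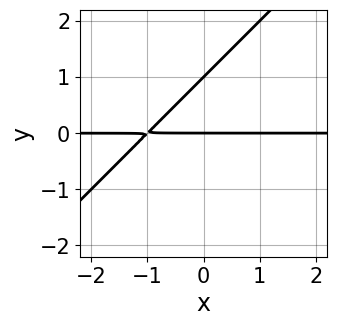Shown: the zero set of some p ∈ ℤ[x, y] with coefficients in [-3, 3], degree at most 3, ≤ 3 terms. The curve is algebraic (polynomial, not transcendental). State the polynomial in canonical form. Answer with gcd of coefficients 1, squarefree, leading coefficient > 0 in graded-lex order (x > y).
1. Degree: no degree-1 curve has this shape, so deg p = 2.
2. From the visible intercepts: every point of the x-axis in the box is on the curve; the y-axis gridline crossings are at y ∈ {0, 1}.
3. Solving for integer coefficients yields p as stated.

x*y - y^2 + y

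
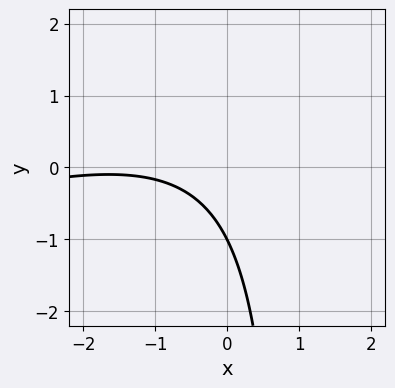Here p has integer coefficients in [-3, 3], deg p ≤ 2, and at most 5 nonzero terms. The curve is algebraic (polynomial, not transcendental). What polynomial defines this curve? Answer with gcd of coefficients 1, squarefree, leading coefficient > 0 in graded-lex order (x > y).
x^2 - 3*x*y + 3*x + 3*y + 3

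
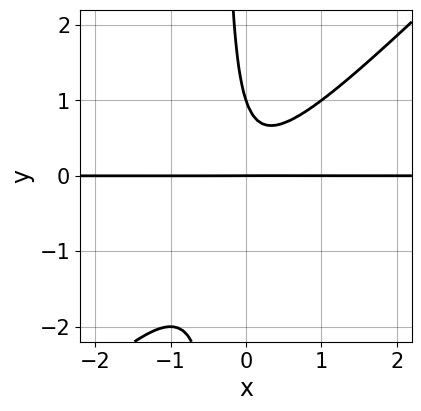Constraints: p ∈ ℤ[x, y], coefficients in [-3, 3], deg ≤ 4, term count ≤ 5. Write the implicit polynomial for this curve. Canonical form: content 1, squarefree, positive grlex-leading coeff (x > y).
1. Degree: a generic line meets the curve in up to 3 points, so deg p = 3.
2. Reading off the gridlines: the y-axis gridline crossings are at y ∈ {0, 1}; the visible x-axis segment lies entirely on the curve.
3. Together with the visible shape, these determine p as stated.

3*x^2*y - 3*x*y^2 - y^2 + y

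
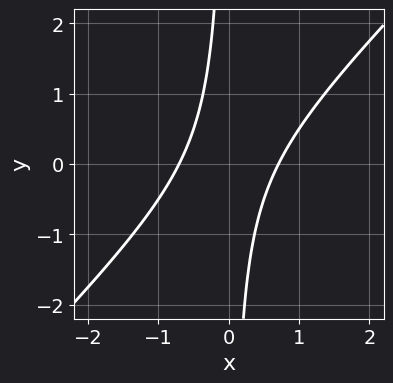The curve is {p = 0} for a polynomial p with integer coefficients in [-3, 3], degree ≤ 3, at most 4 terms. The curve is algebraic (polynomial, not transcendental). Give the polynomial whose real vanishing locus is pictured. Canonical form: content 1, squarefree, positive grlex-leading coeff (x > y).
The degree is 2 — the shape is more complex than any degree-1 curve.
Checking where it meets the axes: the curve avoids every integer y-axis point in the box.
Solving for integer coefficients yields p as stated.

2*x^2 - 2*x*y - 1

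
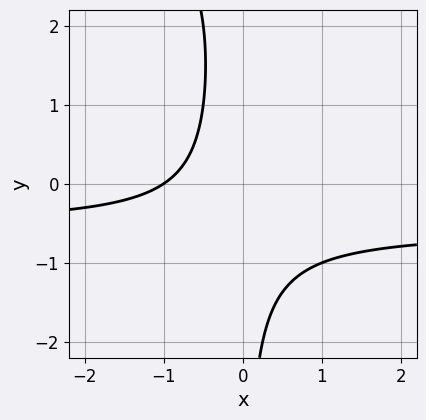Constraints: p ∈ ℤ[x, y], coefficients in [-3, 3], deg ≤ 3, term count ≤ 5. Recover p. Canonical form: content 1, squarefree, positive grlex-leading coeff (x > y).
x*y^2 - 3*x*y - 2*x - 2

Degree: a generic line meets the curve in up to 3 points, so deg p = 3.
From the visible intercepts: it misses every integer gridline on the y-axis; it crosses the x-axis at the gridline x = -1.
Assembling these constraints gives the stated polynomial.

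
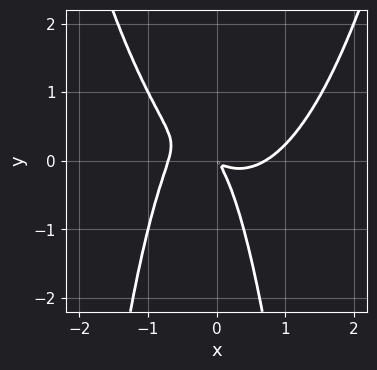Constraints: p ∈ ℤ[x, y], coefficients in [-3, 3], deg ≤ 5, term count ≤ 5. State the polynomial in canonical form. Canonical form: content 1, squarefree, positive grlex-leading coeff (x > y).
2*x^4 - 2*x^2*y - x^2 - 2*x*y - y^2

First, deg p = 4. The shape is more complex than any degree-3 curve.
Finally, putting this together gives p.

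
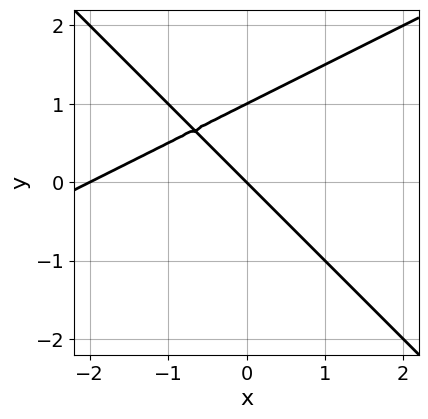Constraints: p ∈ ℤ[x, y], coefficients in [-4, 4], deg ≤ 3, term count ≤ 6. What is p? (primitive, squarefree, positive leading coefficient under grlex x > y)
x^2 - x*y - 2*y^2 + 2*x + 2*y

Degree: the shape is more complex than any degree-1 curve, so deg p = 2.
Reading off the gridlines: the y-axis gridline crossings are at y ∈ {0, 1}; among the integer gridlines, it crosses the x-axis at x ∈ {-2, 0}.
Together with the visible shape, these determine p as stated.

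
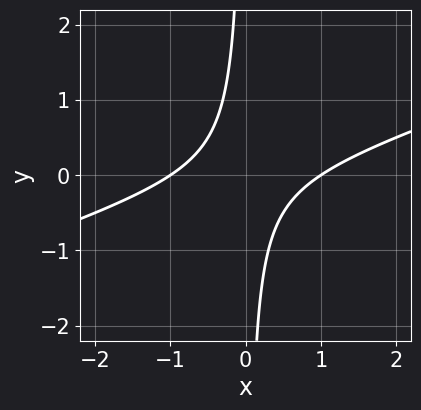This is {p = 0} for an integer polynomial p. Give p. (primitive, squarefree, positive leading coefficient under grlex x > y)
(a) Degree: no degree-1 curve has this shape, so deg p = 2.
(b) Observable constraints: the curve avoids every integer y-axis point in the box; the x-axis gridline crossings are at x ∈ {-1, 1}.
(c) The integer polynomial consistent with all of this is the stated p.

x^2 - 3*x*y - 1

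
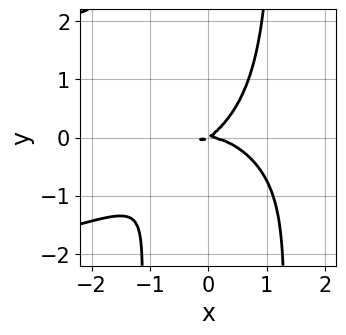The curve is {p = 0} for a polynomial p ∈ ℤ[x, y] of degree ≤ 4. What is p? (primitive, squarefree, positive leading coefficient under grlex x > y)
2*x^2*y^2 + 2*x^3 + 2*x*y - 3*y^2

(a) deg p = 4.
(b) Observable constraints: it crosses the y-axis at the gridline y = 0; it meets the x-axis at x = 0 (among the integer gridlines).
(c) Together with the visible shape, these determine p as stated.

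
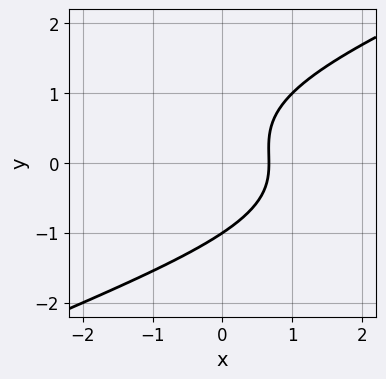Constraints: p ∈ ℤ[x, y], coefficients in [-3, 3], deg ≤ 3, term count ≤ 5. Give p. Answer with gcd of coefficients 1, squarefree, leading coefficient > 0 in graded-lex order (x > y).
x*y^2 - 2*y^3 + 3*x - 2

1. Degree: the shape is more complex than any degree-2 curve, so deg p = 3.
2. Reading off the gridlines: it meets the y-axis at y = -1 (among the integer gridlines).
3. Assembling these constraints gives the stated polynomial.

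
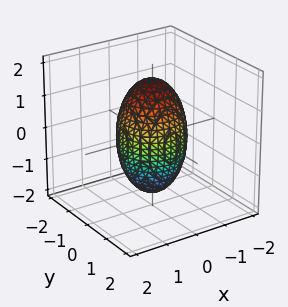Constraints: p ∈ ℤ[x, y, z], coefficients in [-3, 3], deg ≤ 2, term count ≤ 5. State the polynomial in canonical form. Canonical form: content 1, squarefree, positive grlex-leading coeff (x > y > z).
3*x^2 + 3*y^2 + z^2 - 3

First, the degree is 2 — bounded and convex; a quadric.
Next, symmetries: it's symmetric under z → −z, forcing even powers of z; rotational symmetry about the z-axis ⇒ p depends on x, y only through x² + y².
Then, checking where it meets the axes: the y-axis gridline crossings are at y ∈ {-1, 1}; a circular section at z = 0 has radius exactly 1; among the integer gridlines, it crosses the x-axis at x ∈ {-1, 1}.
Finally, solving for integer coefficients yields p as stated.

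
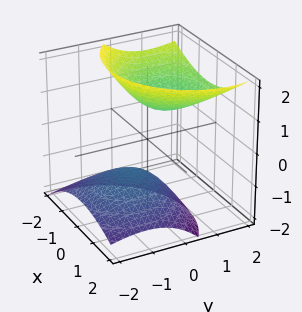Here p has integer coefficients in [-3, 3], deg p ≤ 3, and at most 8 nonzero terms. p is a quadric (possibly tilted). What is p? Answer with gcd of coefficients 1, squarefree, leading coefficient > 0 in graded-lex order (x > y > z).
2*x^2 + x*z + 2*y^2 - 3*y*z - 2*z^2 + 2

There are 2 components. They look like related sheets of one shape, so recover p as a whole.
Degree: no degree-1 surface has this shape, so deg p = 2.
Checking where it meets the axes: the surface avoids every integer x-axis point in the box; the surface avoids every integer y-axis point in the box; among the integer gridlines, it crosses the z-axis at z ∈ {-1, 1}.
Matching integer coefficients to the picture gives p.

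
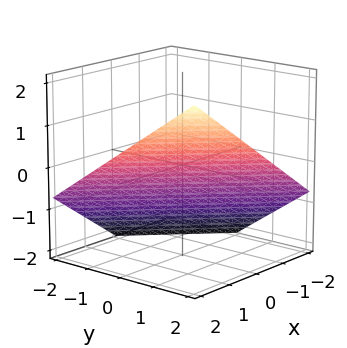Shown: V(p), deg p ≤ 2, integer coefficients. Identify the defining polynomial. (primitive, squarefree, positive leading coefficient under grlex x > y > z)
(a) deg p = 1.
(b) From the axis intercepts and sections: it crosses the x-axis at the gridline x = 1; it meets the y-axis at y = 1 (among the integer gridlines).
(c) Assembling these constraints gives the stated polynomial.

2*x + 2*y - 3*z - 2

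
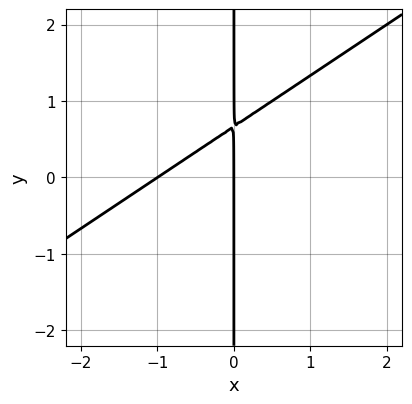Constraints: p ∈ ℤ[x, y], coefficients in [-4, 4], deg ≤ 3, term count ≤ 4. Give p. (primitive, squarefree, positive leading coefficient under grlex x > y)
2*x^2 - 3*x*y + 2*x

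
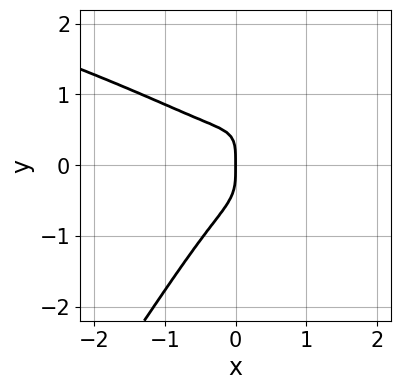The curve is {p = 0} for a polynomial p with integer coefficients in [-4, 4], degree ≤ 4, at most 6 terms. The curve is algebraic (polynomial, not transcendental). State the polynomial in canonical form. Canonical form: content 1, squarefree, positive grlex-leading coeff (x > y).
1. Degree: no degree-3 curve has this shape, so deg p = 4.
2. Observable constraints: it crosses the x-axis at the gridline x = 0; one y-axis crossing is at y = 0.
3. Together with the visible shape, these determine p as stated.

3*x*y^3 - 2*y^4 - 2*x^3 - x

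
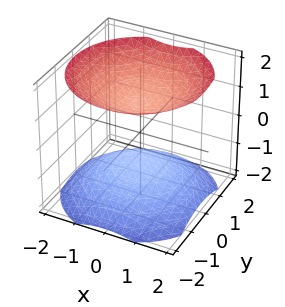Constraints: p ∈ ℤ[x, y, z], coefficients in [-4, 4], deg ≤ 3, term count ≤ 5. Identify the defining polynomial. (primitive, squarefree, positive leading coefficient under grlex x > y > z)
2*x^2 + 2*y^2 - 3*z^2 + 3

(a) The picture has 2 separate pieces. They look like related sheets of one shape, so recover p as a whole.
(b) The degree is 2 — two sheets facing apart; a quadric.
(c) Symmetries: rotational symmetry about the z-axis ⇒ p depends on x, y only through x² + y²; mirror symmetry z ↦ −z ⇒ only even powers of z.
(d) From the visible intercepts: no x-intercept at any integer in the box; the surface avoids every integer y-axis point in the box; the z-axis gridline crossings are at z ∈ {-1, 1}.
(e) The integer polynomial consistent with all of this is the stated p.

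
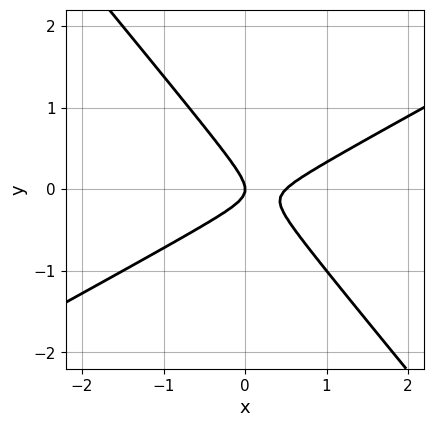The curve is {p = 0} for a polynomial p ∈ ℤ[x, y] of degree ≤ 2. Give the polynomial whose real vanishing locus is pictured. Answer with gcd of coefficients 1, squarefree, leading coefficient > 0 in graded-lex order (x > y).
2*x^2 - 2*x*y - 3*y^2 - x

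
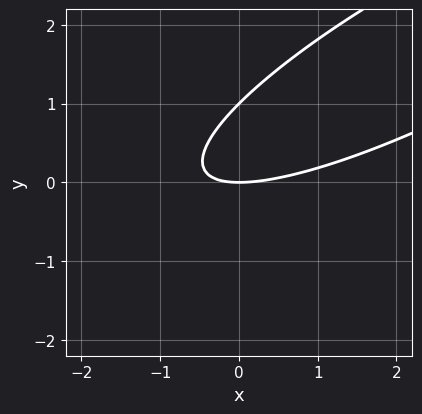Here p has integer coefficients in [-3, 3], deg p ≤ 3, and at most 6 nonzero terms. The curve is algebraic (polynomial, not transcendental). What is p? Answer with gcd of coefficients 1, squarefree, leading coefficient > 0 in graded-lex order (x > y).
(a) deg p = 2. A generic line meets the curve in up to 2 points.
(b) Reading off the gridlines: it crosses the x-axis at the gridline x = 0; among the integer gridlines, it crosses the y-axis at y ∈ {0, 1}.
(c) Solving for integer coefficients yields p as stated.

x^2 - 3*x*y + 3*y^2 - 3*y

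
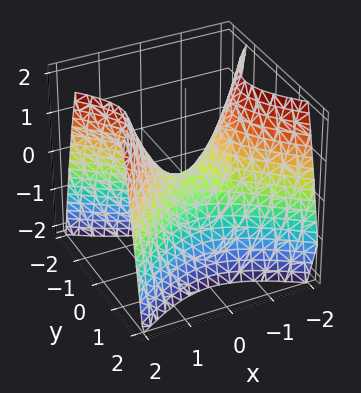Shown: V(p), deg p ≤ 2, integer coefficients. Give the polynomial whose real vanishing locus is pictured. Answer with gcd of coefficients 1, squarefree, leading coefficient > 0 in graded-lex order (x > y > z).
(a) Degree: a saddle surface; a quadric, so deg p = 2.
(b) Symmetries: it's symmetric under x → −x, forcing even powers of x; it's symmetric under y → −y, forcing even powers of y.
(c) From the visible intercepts: one y-axis crossing is at y = 0; it meets the z-axis at z = 0 (among the integer gridlines); it crosses the x-axis at the gridline x = 0.
(d) Fitting integer coefficients to these (and the overall shape) gives p.

2*x^2 - 3*y^2 - 2*z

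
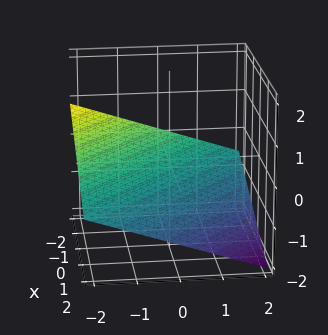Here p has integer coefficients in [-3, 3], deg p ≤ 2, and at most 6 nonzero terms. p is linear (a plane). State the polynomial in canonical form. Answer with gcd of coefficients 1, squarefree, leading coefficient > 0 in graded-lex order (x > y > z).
x + y + 3*z + 2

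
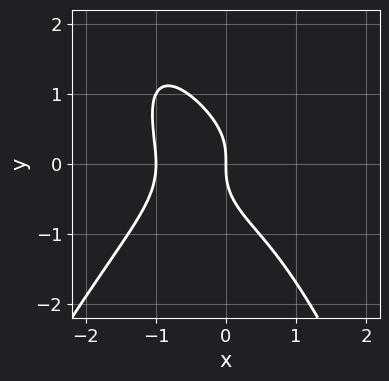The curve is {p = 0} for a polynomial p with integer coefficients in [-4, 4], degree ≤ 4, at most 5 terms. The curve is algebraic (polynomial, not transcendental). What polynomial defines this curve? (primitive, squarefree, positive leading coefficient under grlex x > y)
x^4 + x*y^2 + y^3 + x

1. Degree: the shape is more complex than any degree-3 curve, so deg p = 4.
2. Against the integer gridlines: it crosses the y-axis at the gridline y = 0; the x-axis gridline crossings are at x ∈ {-1, 0}.
3. Together with the visible shape, these determine p as stated.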